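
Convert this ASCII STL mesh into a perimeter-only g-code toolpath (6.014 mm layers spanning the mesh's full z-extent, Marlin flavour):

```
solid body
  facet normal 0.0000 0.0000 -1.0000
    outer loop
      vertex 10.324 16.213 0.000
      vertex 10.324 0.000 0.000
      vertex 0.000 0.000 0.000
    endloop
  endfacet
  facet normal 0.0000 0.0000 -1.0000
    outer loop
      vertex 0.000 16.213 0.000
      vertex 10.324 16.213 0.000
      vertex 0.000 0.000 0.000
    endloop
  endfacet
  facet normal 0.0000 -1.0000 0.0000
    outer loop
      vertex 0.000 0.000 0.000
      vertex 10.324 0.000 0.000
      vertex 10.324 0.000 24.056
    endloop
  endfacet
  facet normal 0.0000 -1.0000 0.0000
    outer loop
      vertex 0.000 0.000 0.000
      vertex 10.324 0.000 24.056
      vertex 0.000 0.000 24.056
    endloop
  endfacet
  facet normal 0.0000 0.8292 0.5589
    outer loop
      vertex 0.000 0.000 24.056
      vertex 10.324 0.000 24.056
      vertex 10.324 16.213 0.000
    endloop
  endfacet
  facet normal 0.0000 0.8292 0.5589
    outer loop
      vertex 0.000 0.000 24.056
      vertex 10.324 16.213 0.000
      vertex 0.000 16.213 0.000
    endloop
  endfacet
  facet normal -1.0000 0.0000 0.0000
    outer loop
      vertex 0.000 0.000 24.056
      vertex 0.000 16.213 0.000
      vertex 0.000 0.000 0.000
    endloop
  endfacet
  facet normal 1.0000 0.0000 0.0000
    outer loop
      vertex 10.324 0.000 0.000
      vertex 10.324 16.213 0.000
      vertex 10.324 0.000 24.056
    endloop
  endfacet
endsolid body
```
; perimeter-only toolpath
G21 ; units = mm
G90 ; absolute positioning
G28 ; home
; layer 1
G0 Z6.014
G0 X0.000 Y0.000
G1 X10.324 Y0.000
G1 X10.324 Y12.160
G1 X0.000 Y12.160
G1 X0.000 Y0.000
; layer 2
G0 Z12.028
G0 X0.000 Y0.000
G1 X10.324 Y0.000
G1 X10.324 Y8.107
G1 X0.000 Y8.107
G1 X0.000 Y0.000
; layer 3
G0 Z18.042
G0 X0.000 Y0.000
G1 X10.324 Y0.000
G1 X10.324 Y4.053
G1 X0.000 Y4.053
G1 X0.000 Y0.000
M2 ; end

The solid is a wedge (ramp): 10.3 × 16.2 mm base, rising to 24.1 mm along the y=0 edge and sloping linearly to z=0 at y=16.2. Slicing at Δz = 6.014 mm — 4 equal slices spanning the solid's height, so layer i sits at z = i·h/4 — gives 3 non-empty perimeters. Each is a 4-segment closed polygon; G0 lifts to the layer z and rapids to the start vertex, then G1 traces the edges. The cross-section shrinks linearly with z (the slice at the apex is degenerate and omitted).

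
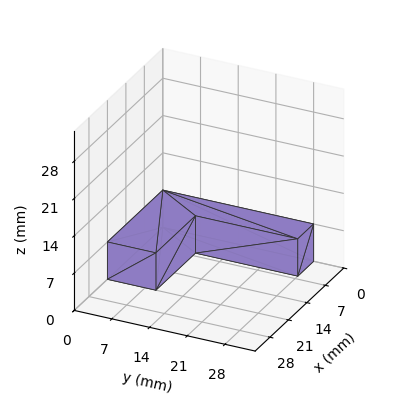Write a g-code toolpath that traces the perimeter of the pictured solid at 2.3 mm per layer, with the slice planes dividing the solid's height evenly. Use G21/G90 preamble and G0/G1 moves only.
Reading the render: the shape is an L-shaped prism: outer 21 × 28 mm, arm thicknesses ≈ 9 mm (horizontal) and 6 mm (vertical), extruded 7 mm in z (dimensions read to the nearest mm from the axis ticks). For the g-code, the solid's height is divided into equal slices at the stated Δz and each level perimeter traced with G1 moves after a G0 lift.

; perimeter-only toolpath
G21 ; units = mm
G90 ; absolute positioning
G28 ; home
; layer 1
G0 Z2.3
G0 X0.0 Y0.0
G1 X21.0 Y0.0
G1 X21.0 Y9.0
G1 X6.0 Y9.0
G1 X6.0 Y28.0
G1 X0.0 Y28.0
G1 X0.0 Y0.0
; layer 2
G0 Z4.7
G0 X0.0 Y0.0
G1 X21.0 Y0.0
G1 X21.0 Y9.0
G1 X6.0 Y9.0
G1 X6.0 Y28.0
G1 X0.0 Y28.0
G1 X0.0 Y0.0
; layer 3
G0 Z7.0
G0 X0.0 Y0.0
G1 X21.0 Y0.0
G1 X21.0 Y9.0
G1 X6.0 Y9.0
G1 X6.0 Y28.0
G1 X0.0 Y28.0
G1 X0.0 Y0.0
M2 ; end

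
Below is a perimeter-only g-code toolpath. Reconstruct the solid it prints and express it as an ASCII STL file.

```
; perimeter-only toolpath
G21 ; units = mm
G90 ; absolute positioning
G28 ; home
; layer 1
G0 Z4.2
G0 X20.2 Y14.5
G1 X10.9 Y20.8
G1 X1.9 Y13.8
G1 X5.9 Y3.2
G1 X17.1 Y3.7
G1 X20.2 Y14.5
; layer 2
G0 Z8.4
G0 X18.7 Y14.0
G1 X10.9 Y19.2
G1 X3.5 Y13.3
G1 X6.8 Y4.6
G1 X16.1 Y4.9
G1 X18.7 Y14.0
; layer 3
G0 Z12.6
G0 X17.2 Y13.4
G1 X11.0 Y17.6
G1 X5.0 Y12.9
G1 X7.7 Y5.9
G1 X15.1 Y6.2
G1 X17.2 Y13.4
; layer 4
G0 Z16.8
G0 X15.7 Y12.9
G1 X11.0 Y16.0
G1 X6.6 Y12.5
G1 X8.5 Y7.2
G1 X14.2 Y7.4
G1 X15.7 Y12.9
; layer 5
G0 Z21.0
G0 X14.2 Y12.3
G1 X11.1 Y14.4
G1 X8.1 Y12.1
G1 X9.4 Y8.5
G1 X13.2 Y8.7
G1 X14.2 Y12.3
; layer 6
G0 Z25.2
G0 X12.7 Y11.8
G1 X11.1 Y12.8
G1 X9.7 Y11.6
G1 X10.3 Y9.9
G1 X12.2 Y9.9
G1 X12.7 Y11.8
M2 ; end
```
solid part
  facet normal 0.0000 0.0000 -1.0000
    outer loop
      vertex 0.4 14.2 0.0
      vertex 10.8 22.4 0.0
      vertex 21.7 15.1 0.0
    endloop
  endfacet
  facet normal 0.0000 0.0000 -1.0000
    outer loop
      vertex 5.0 1.9 0.0
      vertex 0.4 14.2 0.0
      vertex 21.7 15.1 0.0
    endloop
  endfacet
  facet normal 0.0000 0.0000 -1.0000
    outer loop
      vertex 18.1 2.4 0.0
      vertex 5.0 1.9 0.0
      vertex 21.7 15.1 0.0
    endloop
  endfacet
  facet normal 0.5317 0.7939 0.2952
    outer loop
      vertex 21.7 15.1 0.0
      vertex 10.8 22.4 0.0
      vertex 11.2 11.2 29.4
    endloop
  endfacet
  facet normal -0.5918 0.7506 0.2940
    outer loop
      vertex 10.8 22.4 0.0
      vertex 0.4 14.2 0.0
      vertex 11.2 11.2 29.4
    endloop
  endfacet
  facet normal -0.8951 -0.3347 0.2946
    outer loop
      vertex 0.4 14.2 0.0
      vertex 5.0 1.9 0.0
      vertex 11.2 11.2 29.4
    endloop
  endfacet
  facet normal 0.0364 -0.9550 0.2944
    outer loop
      vertex 5.0 1.9 0.0
      vertex 18.1 2.4 0.0
      vertex 11.2 11.2 29.4
    endloop
  endfacet
  facet normal 0.9196 -0.2607 0.2939
    outer loop
      vertex 18.1 2.4 0.0
      vertex 21.7 15.1 0.0
      vertex 11.2 11.2 29.4
    endloop
  endfacet
endsolid part

The G0 Z moves step by Δz≈4.2 mm. The G1 loops shrink linearly with z, so the solid tapers from its base footprint up to z≈29.4. Closing with a flat bottom cap and the tapered top and triangulating gives 8 facets — a regular 5-sided pyramid, base circumscribed radius ≈ 11.2 mm, apex at z ≈ 29.4 mm.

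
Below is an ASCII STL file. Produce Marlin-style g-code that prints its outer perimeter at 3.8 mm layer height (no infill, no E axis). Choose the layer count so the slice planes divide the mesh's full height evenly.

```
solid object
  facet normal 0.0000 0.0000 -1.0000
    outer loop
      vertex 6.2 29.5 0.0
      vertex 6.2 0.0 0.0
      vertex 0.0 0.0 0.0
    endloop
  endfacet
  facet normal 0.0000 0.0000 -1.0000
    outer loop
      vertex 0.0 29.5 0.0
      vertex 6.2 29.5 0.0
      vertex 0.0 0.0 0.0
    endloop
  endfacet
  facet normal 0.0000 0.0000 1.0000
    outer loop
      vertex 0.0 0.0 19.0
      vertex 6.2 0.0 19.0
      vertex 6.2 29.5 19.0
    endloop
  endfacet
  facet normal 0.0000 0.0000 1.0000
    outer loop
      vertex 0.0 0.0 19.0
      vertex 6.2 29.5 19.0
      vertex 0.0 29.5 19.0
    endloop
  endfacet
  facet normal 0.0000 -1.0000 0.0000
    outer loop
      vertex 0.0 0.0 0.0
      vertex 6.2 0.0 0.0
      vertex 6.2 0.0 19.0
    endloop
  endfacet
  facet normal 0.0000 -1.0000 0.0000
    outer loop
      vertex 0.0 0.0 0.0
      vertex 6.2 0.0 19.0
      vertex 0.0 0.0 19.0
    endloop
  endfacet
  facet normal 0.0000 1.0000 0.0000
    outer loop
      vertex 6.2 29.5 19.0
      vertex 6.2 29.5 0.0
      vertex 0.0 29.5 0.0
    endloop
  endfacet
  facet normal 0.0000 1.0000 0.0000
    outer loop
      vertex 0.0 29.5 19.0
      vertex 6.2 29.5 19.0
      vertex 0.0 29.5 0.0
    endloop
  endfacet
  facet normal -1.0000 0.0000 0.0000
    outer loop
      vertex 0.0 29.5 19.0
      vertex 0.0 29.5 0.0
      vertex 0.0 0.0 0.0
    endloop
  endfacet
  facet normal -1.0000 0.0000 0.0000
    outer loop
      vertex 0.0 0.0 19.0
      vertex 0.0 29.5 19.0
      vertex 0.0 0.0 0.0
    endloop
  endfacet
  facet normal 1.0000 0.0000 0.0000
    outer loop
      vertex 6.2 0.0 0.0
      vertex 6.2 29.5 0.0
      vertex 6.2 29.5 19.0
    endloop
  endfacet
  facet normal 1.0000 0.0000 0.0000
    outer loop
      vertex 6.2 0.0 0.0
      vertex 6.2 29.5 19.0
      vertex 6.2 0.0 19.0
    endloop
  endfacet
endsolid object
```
; perimeter-only toolpath
G21 ; units = mm
G90 ; absolute positioning
G28 ; home
; layer 1
G0 Z3.8
G0 X0.0 Y0.0
G1 X6.2 Y0.0
G1 X6.2 Y29.5
G1 X0.0 Y29.5
G1 X0.0 Y0.0
; layer 2
G0 Z7.6
G0 X0.0 Y0.0
G1 X6.2 Y0.0
G1 X6.2 Y29.5
G1 X0.0 Y29.5
G1 X0.0 Y0.0
; layer 3
G0 Z11.4
G0 X0.0 Y0.0
G1 X6.2 Y0.0
G1 X6.2 Y29.5
G1 X0.0 Y29.5
G1 X0.0 Y0.0
; layer 4
G0 Z15.2
G0 X0.0 Y0.0
G1 X6.2 Y0.0
G1 X6.2 Y29.5
G1 X0.0 Y29.5
G1 X0.0 Y0.0
; layer 5
G0 Z19.0
G0 X0.0 Y0.0
G1 X6.2 Y0.0
G1 X6.2 Y29.5
G1 X0.0 Y29.5
G1 X0.0 Y0.0
M2 ; end

The solid is a rectangular box, roughly 6.2 × 29.5 mm footprint and 19 mm tall. Slicing at Δz = 3.8 mm — 5 equal slices spanning the solid's height, so layer i sits at z = i·h/5 — gives 5 non-empty perimeters. Each is a 4-segment closed polygon; G0 lifts to the layer z and rapids to the start vertex, then G1 traces the edges.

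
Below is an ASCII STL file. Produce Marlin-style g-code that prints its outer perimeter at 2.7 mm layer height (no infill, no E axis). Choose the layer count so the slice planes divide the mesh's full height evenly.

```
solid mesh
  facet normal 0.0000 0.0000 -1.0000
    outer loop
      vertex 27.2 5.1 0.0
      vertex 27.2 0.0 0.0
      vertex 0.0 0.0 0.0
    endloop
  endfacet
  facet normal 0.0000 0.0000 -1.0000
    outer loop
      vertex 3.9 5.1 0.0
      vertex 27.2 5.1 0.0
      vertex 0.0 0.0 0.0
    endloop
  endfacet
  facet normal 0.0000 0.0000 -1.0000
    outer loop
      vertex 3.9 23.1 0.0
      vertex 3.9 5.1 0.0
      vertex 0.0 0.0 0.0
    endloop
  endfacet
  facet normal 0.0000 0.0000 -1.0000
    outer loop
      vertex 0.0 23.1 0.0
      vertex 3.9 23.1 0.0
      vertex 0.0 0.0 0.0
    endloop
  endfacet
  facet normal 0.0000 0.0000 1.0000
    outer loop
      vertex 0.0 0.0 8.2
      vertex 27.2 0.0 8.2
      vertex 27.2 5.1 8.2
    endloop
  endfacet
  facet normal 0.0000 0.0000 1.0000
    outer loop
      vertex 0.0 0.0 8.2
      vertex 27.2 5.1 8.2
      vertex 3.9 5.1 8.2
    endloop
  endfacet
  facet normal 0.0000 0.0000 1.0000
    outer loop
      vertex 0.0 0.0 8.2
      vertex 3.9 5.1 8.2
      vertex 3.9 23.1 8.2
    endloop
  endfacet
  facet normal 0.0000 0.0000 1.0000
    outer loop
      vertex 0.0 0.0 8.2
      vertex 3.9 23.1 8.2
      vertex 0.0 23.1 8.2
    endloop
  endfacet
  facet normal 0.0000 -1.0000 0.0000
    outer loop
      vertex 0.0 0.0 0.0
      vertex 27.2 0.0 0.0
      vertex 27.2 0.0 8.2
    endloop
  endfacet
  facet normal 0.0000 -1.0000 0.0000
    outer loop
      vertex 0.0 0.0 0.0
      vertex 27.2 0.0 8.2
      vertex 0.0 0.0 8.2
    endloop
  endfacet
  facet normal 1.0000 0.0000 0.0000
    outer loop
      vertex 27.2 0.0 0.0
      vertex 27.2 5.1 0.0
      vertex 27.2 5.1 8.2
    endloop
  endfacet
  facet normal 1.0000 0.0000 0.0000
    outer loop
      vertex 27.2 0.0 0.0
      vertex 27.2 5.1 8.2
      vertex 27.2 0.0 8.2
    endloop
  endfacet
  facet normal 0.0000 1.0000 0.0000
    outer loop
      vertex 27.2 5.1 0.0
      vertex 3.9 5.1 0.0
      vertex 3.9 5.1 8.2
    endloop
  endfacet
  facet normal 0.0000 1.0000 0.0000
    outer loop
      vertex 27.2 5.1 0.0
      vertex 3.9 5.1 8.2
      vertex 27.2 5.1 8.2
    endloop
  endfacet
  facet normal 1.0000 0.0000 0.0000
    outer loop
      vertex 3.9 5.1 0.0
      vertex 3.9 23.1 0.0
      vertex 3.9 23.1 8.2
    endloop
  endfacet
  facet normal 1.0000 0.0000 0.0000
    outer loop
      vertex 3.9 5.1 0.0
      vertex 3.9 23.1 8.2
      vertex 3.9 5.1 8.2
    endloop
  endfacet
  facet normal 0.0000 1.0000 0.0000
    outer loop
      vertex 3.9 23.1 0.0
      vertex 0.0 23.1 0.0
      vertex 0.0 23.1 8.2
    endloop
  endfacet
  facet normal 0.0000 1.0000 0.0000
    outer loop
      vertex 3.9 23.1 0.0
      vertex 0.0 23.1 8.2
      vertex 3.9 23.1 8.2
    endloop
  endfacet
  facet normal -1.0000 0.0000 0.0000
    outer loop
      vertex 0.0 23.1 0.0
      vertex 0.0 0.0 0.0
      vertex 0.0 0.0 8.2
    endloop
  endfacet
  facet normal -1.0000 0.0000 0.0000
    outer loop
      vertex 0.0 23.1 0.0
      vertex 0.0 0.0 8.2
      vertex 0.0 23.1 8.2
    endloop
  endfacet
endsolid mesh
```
; perimeter-only toolpath
G21 ; units = mm
G90 ; absolute positioning
G28 ; home
; layer 1
G0 Z2.7
G0 X0.0 Y0.0
G1 X27.2 Y0.0
G1 X27.2 Y5.1
G1 X3.9 Y5.1
G1 X3.9 Y23.1
G1 X0.0 Y23.1
G1 X0.0 Y0.0
; layer 2
G0 Z5.5
G0 X0.0 Y0.0
G1 X27.2 Y0.0
G1 X27.2 Y5.1
G1 X3.9 Y5.1
G1 X3.9 Y23.1
G1 X0.0 Y23.1
G1 X0.0 Y0.0
; layer 3
G0 Z8.2
G0 X0.0 Y0.0
G1 X27.2 Y0.0
G1 X27.2 Y5.1
G1 X3.9 Y5.1
G1 X3.9 Y23.1
G1 X0.0 Y23.1
G1 X0.0 Y0.0
M2 ; end

The solid is an L-shaped prism: outer 27.2 × 23.1 mm, arm thicknesses ≈ 5.1 mm (horizontal) and 3.9 mm (vertical), extruded 8.2 mm in z. Slicing at Δz = 2.7 mm — 3 equal slices spanning the solid's height, so layer i sits at z = i·h/3 — gives 3 non-empty perimeters. Each is a 6-segment closed polygon; G0 lifts to the layer z and rapids to the start vertex, then G1 traces the edges.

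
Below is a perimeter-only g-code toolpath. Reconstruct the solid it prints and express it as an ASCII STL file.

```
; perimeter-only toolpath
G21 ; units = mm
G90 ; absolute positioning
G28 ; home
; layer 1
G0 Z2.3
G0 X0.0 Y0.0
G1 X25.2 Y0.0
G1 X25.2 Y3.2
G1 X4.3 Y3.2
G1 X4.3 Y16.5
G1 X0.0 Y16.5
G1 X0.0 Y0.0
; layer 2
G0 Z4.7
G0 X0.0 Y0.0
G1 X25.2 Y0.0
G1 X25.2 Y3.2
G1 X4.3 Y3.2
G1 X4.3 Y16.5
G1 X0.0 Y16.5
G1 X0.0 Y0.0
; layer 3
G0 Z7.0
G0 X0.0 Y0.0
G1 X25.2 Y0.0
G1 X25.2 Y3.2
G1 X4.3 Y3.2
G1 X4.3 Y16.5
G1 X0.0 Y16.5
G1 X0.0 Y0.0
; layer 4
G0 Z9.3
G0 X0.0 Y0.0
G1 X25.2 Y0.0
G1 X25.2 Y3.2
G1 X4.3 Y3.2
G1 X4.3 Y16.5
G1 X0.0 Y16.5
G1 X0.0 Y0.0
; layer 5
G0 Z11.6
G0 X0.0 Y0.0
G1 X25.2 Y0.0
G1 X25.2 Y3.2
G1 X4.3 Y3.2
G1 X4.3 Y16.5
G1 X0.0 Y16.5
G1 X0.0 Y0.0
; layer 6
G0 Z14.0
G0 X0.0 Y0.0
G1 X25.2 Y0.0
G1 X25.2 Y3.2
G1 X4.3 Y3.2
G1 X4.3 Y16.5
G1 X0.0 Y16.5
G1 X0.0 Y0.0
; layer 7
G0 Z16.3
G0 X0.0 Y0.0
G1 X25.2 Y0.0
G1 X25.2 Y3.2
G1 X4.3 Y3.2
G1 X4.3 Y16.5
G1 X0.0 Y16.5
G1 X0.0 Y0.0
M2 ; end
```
solid part
  facet normal 0.0000 0.0000 -1.0000
    outer loop
      vertex 25.2 3.2 0.0
      vertex 25.2 0.0 0.0
      vertex 0.0 0.0 0.0
    endloop
  endfacet
  facet normal 0.0000 0.0000 -1.0000
    outer loop
      vertex 4.3 3.2 0.0
      vertex 25.2 3.2 0.0
      vertex 0.0 0.0 0.0
    endloop
  endfacet
  facet normal 0.0000 0.0000 -1.0000
    outer loop
      vertex 4.3 16.5 0.0
      vertex 4.3 3.2 0.0
      vertex 0.0 0.0 0.0
    endloop
  endfacet
  facet normal 0.0000 0.0000 -1.0000
    outer loop
      vertex 0.0 16.5 0.0
      vertex 4.3 16.5 0.0
      vertex 0.0 0.0 0.0
    endloop
  endfacet
  facet normal 0.0000 0.0000 1.0000
    outer loop
      vertex 0.0 0.0 16.3
      vertex 25.2 0.0 16.3
      vertex 25.2 3.2 16.3
    endloop
  endfacet
  facet normal 0.0000 0.0000 1.0000
    outer loop
      vertex 0.0 0.0 16.3
      vertex 25.2 3.2 16.3
      vertex 4.3 3.2 16.3
    endloop
  endfacet
  facet normal 0.0000 0.0000 1.0000
    outer loop
      vertex 0.0 0.0 16.3
      vertex 4.3 3.2 16.3
      vertex 4.3 16.5 16.3
    endloop
  endfacet
  facet normal 0.0000 0.0000 1.0000
    outer loop
      vertex 0.0 0.0 16.3
      vertex 4.3 16.5 16.3
      vertex 0.0 16.5 16.3
    endloop
  endfacet
  facet normal 0.0000 -1.0000 0.0000
    outer loop
      vertex 0.0 0.0 0.0
      vertex 25.2 0.0 0.0
      vertex 25.2 0.0 16.3
    endloop
  endfacet
  facet normal 0.0000 -1.0000 0.0000
    outer loop
      vertex 0.0 0.0 0.0
      vertex 25.2 0.0 16.3
      vertex 0.0 0.0 16.3
    endloop
  endfacet
  facet normal 1.0000 0.0000 0.0000
    outer loop
      vertex 25.2 0.0 0.0
      vertex 25.2 3.2 0.0
      vertex 25.2 3.2 16.3
    endloop
  endfacet
  facet normal 1.0000 0.0000 0.0000
    outer loop
      vertex 25.2 0.0 0.0
      vertex 25.2 3.2 16.3
      vertex 25.2 0.0 16.3
    endloop
  endfacet
  facet normal 0.0000 1.0000 0.0000
    outer loop
      vertex 25.2 3.2 0.0
      vertex 4.3 3.2 0.0
      vertex 4.3 3.2 16.3
    endloop
  endfacet
  facet normal 0.0000 1.0000 0.0000
    outer loop
      vertex 25.2 3.2 0.0
      vertex 4.3 3.2 16.3
      vertex 25.2 3.2 16.3
    endloop
  endfacet
  facet normal 1.0000 0.0000 0.0000
    outer loop
      vertex 4.3 3.2 0.0
      vertex 4.3 16.5 0.0
      vertex 4.3 16.5 16.3
    endloop
  endfacet
  facet normal 1.0000 0.0000 0.0000
    outer loop
      vertex 4.3 3.2 0.0
      vertex 4.3 16.5 16.3
      vertex 4.3 3.2 16.3
    endloop
  endfacet
  facet normal 0.0000 1.0000 0.0000
    outer loop
      vertex 4.3 16.5 0.0
      vertex 0.0 16.5 0.0
      vertex 0.0 16.5 16.3
    endloop
  endfacet
  facet normal 0.0000 1.0000 0.0000
    outer loop
      vertex 4.3 16.5 0.0
      vertex 0.0 16.5 16.3
      vertex 4.3 16.5 16.3
    endloop
  endfacet
  facet normal -1.0000 0.0000 0.0000
    outer loop
      vertex 0.0 16.5 0.0
      vertex 0.0 0.0 0.0
      vertex 0.0 0.0 16.3
    endloop
  endfacet
  facet normal -1.0000 0.0000 0.0000
    outer loop
      vertex 0.0 16.5 0.0
      vertex 0.0 0.0 16.3
      vertex 0.0 16.5 16.3
    endloop
  endfacet
endsolid part

The G0 Z moves step by Δz≈2.3 mm. Every layer's G1 loop is the same polygon, so the solid is a straight extrusion of it from z=0 to z≈16.3. Closing with flat bottom and top caps and triangulating gives 20 facets — an L-shaped prism: outer 25.2 × 16.5 mm, arm thicknesses ≈ 3.2 mm (horizontal) and 4.3 mm (vertical), extruded 16.3 mm in z.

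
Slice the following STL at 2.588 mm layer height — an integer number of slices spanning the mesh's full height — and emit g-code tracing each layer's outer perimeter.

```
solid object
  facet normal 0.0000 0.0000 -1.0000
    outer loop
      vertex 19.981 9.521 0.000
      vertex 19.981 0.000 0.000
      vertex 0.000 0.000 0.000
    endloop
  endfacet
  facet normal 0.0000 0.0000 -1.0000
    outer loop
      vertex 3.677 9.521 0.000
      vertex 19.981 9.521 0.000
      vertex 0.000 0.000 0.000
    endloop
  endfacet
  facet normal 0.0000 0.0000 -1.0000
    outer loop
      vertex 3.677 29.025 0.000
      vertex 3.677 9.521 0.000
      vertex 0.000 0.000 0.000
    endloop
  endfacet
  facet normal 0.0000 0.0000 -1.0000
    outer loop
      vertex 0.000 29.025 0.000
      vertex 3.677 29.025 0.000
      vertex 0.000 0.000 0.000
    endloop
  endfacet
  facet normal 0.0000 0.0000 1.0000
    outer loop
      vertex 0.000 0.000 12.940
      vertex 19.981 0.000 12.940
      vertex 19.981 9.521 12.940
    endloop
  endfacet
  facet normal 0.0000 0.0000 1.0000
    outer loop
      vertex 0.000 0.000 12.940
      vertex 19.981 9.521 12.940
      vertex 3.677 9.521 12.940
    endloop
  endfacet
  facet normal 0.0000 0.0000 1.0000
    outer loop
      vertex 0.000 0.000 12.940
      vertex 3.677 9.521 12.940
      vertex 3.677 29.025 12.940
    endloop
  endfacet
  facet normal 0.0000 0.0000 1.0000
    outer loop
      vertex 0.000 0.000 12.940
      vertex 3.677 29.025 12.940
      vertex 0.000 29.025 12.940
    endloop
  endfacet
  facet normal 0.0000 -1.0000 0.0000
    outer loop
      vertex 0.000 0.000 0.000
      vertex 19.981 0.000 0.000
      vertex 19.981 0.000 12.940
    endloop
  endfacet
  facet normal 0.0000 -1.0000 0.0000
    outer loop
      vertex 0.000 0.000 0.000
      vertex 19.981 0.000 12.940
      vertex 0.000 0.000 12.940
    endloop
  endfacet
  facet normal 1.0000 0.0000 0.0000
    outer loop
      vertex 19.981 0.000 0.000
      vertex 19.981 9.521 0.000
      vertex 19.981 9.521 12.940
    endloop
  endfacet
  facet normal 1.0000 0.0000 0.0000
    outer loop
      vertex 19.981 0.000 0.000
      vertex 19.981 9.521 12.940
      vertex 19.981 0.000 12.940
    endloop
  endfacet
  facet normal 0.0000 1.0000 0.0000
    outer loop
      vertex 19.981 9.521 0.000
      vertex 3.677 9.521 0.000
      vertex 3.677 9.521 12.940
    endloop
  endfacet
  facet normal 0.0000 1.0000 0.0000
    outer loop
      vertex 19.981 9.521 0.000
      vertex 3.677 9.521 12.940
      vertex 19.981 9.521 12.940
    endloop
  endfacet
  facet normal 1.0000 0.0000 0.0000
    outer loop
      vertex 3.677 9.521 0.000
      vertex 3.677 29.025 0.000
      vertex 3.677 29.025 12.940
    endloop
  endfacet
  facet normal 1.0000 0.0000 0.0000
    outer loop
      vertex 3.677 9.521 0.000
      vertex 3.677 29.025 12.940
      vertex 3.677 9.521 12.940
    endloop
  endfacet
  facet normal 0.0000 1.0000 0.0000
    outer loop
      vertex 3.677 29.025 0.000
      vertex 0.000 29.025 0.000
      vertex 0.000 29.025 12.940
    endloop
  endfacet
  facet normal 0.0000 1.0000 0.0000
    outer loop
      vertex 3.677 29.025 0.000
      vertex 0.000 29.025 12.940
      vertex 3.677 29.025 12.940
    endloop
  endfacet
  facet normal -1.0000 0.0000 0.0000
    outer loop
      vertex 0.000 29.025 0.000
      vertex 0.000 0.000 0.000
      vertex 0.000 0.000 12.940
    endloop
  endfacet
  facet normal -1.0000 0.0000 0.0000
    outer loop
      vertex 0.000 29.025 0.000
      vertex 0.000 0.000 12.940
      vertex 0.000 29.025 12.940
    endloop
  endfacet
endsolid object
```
; perimeter-only toolpath
G21 ; units = mm
G90 ; absolute positioning
G28 ; home
; layer 1
G0 Z2.588
G0 X0.000 Y0.000
G1 X19.981 Y0.000
G1 X19.981 Y9.521
G1 X3.677 Y9.521
G1 X3.677 Y29.025
G1 X0.000 Y29.025
G1 X0.000 Y0.000
; layer 2
G0 Z5.176
G0 X0.000 Y0.000
G1 X19.981 Y0.000
G1 X19.981 Y9.521
G1 X3.677 Y9.521
G1 X3.677 Y29.025
G1 X0.000 Y29.025
G1 X0.000 Y0.000
; layer 3
G0 Z7.764
G0 X0.000 Y0.000
G1 X19.981 Y0.000
G1 X19.981 Y9.521
G1 X3.677 Y9.521
G1 X3.677 Y29.025
G1 X0.000 Y29.025
G1 X0.000 Y0.000
; layer 4
G0 Z10.352
G0 X0.000 Y0.000
G1 X19.981 Y0.000
G1 X19.981 Y9.521
G1 X3.677 Y9.521
G1 X3.677 Y29.025
G1 X0.000 Y29.025
G1 X0.000 Y0.000
; layer 5
G0 Z12.940
G0 X0.000 Y0.000
G1 X19.981 Y0.000
G1 X19.981 Y9.521
G1 X3.677 Y9.521
G1 X3.677 Y29.025
G1 X0.000 Y29.025
G1 X0.000 Y0.000
M2 ; end

The solid is an L-shaped prism: outer 20 × 29 mm, arm thicknesses ≈ 9.52 mm (horizontal) and 3.68 mm (vertical), extruded 12.9 mm in z. Slicing at Δz = 2.588 mm — 5 equal slices spanning the solid's height, so layer i sits at z = i·h/5 — gives 5 non-empty perimeters. Each is a 6-segment closed polygon; G0 lifts to the layer z and rapids to the start vertex, then G1 traces the edges.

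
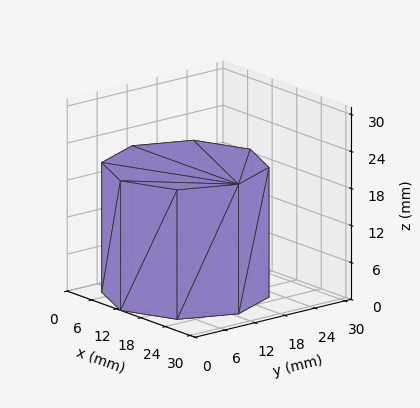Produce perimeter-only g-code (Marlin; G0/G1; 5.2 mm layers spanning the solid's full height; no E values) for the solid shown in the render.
Reading the render: the shape is a regular 8-sided prism (a cylinder approximated with 8 flat sides), circumscribed radius ≈ 13 mm, height ≈ 21 mm (dimensions read to the nearest mm from the axis ticks). For the g-code, the solid's height is divided into equal slices at the stated Δz and each level perimeter traced with G1 moves after a G0 lift.

; perimeter-only toolpath
G21 ; units = mm
G90 ; absolute positioning
G28 ; home
; layer 1
G0 Z5.2
G0 X26.0 Y13.0
G1 X22.2 Y22.2
G1 X13.0 Y26.0
G1 X3.8 Y22.2
G1 X0.0 Y13.0
G1 X3.8 Y3.8
G1 X13.0 Y0.0
G1 X22.2 Y3.8
G1 X26.0 Y13.0
; layer 2
G0 Z10.5
G0 X26.0 Y13.0
G1 X22.2 Y22.2
G1 X13.0 Y26.0
G1 X3.8 Y22.2
G1 X0.0 Y13.0
G1 X3.8 Y3.8
G1 X13.0 Y0.0
G1 X22.2 Y3.8
G1 X26.0 Y13.0
; layer 3
G0 Z15.8
G0 X26.0 Y13.0
G1 X22.2 Y22.2
G1 X13.0 Y26.0
G1 X3.8 Y22.2
G1 X0.0 Y13.0
G1 X3.8 Y3.8
G1 X13.0 Y0.0
G1 X22.2 Y3.8
G1 X26.0 Y13.0
; layer 4
G0 Z21.0
G0 X26.0 Y13.0
G1 X22.2 Y22.2
G1 X13.0 Y26.0
G1 X3.8 Y22.2
G1 X0.0 Y13.0
G1 X3.8 Y3.8
G1 X13.0 Y0.0
G1 X22.2 Y3.8
G1 X26.0 Y13.0
M2 ; end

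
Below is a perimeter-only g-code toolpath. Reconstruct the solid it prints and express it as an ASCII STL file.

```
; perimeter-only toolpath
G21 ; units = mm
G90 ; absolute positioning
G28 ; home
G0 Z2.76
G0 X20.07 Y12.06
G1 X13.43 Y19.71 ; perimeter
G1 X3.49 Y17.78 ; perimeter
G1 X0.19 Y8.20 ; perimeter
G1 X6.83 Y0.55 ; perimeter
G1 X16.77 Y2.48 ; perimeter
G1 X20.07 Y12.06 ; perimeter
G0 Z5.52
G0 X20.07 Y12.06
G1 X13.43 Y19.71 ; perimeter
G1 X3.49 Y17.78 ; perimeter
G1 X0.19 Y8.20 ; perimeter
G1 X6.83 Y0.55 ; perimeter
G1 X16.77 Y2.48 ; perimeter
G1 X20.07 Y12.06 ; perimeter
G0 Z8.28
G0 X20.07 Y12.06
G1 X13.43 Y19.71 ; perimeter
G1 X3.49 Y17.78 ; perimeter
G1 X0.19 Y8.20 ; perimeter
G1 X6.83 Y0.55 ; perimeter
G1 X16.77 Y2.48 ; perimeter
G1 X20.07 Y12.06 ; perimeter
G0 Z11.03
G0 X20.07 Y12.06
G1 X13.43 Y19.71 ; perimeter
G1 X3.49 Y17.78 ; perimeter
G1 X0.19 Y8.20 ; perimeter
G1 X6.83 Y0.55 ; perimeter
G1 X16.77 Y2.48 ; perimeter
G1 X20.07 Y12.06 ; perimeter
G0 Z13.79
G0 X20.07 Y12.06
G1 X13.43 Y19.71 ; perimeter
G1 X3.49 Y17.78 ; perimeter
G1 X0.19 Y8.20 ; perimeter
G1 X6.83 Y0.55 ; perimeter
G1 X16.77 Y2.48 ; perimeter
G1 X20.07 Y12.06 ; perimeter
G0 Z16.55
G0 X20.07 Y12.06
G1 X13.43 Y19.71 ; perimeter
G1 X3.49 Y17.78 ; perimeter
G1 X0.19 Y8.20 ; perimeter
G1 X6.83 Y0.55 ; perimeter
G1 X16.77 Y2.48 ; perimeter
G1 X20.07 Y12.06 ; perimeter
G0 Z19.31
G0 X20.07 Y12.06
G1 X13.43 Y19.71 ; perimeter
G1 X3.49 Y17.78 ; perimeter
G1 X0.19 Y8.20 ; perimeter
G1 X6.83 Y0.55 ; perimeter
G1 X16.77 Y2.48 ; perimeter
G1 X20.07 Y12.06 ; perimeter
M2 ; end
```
solid part
  facet normal 0.0000 0.0000 -1.0000
    outer loop
      vertex 3.49 17.78 0.00
      vertex 13.43 19.71 0.00
      vertex 20.07 12.06 0.00
    endloop
  endfacet
  facet normal 0.0000 0.0000 -1.0000
    outer loop
      vertex 0.19 8.20 0.00
      vertex 3.49 17.78 0.00
      vertex 20.07 12.06 0.00
    endloop
  endfacet
  facet normal 0.0000 0.0000 -1.0000
    outer loop
      vertex 6.83 0.55 0.00
      vertex 0.19 8.20 0.00
      vertex 20.07 12.06 0.00
    endloop
  endfacet
  facet normal 0.0000 0.0000 -1.0000
    outer loop
      vertex 16.77 2.48 0.00
      vertex 6.83 0.55 0.00
      vertex 20.07 12.06 0.00
    endloop
  endfacet
  facet normal 0.0000 0.0000 1.0000
    outer loop
      vertex 20.07 12.06 19.31
      vertex 13.43 19.71 19.31
      vertex 3.49 17.78 19.31
    endloop
  endfacet
  facet normal 0.0000 0.0000 1.0000
    outer loop
      vertex 20.07 12.06 19.31
      vertex 3.49 17.78 19.31
      vertex 0.19 8.20 19.31
    endloop
  endfacet
  facet normal 0.0000 0.0000 1.0000
    outer loop
      vertex 20.07 12.06 19.31
      vertex 0.19 8.20 19.31
      vertex 6.83 0.55 19.31
    endloop
  endfacet
  facet normal 0.0000 0.0000 1.0000
    outer loop
      vertex 20.07 12.06 19.31
      vertex 6.83 0.55 19.31
      vertex 16.77 2.48 19.31
    endloop
  endfacet
  facet normal 0.7552 0.6555 0.0000
    outer loop
      vertex 20.07 12.06 0.00
      vertex 13.43 19.71 0.00
      vertex 13.43 19.71 19.31
    endloop
  endfacet
  facet normal 0.7552 0.6555 0.0000
    outer loop
      vertex 20.07 12.06 0.00
      vertex 13.43 19.71 19.31
      vertex 20.07 12.06 19.31
    endloop
  endfacet
  facet normal -0.1906 0.9817 0.0000
    outer loop
      vertex 13.43 19.71 0.00
      vertex 3.49 17.78 0.00
      vertex 3.49 17.78 19.31
    endloop
  endfacet
  facet normal -0.1906 0.9817 0.0000
    outer loop
      vertex 13.43 19.71 0.00
      vertex 3.49 17.78 19.31
      vertex 13.43 19.71 19.31
    endloop
  endfacet
  facet normal -0.9455 0.3257 0.0000
    outer loop
      vertex 3.49 17.78 0.00
      vertex 0.19 8.20 0.00
      vertex 0.19 8.20 19.31
    endloop
  endfacet
  facet normal -0.9455 0.3257 0.0000
    outer loop
      vertex 3.49 17.78 0.00
      vertex 0.19 8.20 19.31
      vertex 3.49 17.78 19.31
    endloop
  endfacet
  facet normal -0.7552 -0.6555 0.0000
    outer loop
      vertex 0.19 8.20 0.00
      vertex 6.83 0.55 0.00
      vertex 6.83 0.55 19.31
    endloop
  endfacet
  facet normal -0.7552 -0.6555 0.0000
    outer loop
      vertex 0.19 8.20 0.00
      vertex 6.83 0.55 19.31
      vertex 0.19 8.20 19.31
    endloop
  endfacet
  facet normal 0.1906 -0.9817 0.0000
    outer loop
      vertex 6.83 0.55 0.00
      vertex 16.77 2.48 0.00
      vertex 16.77 2.48 19.31
    endloop
  endfacet
  facet normal 0.1906 -0.9817 0.0000
    outer loop
      vertex 6.83 0.55 0.00
      vertex 16.77 2.48 19.31
      vertex 6.83 0.55 19.31
    endloop
  endfacet
  facet normal 0.9455 -0.3257 0.0000
    outer loop
      vertex 16.77 2.48 0.00
      vertex 20.07 12.06 0.00
      vertex 20.07 12.06 19.31
    endloop
  endfacet
  facet normal 0.9455 -0.3257 0.0000
    outer loop
      vertex 16.77 2.48 0.00
      vertex 20.07 12.06 19.31
      vertex 16.77 2.48 19.31
    endloop
  endfacet
endsolid part

The G0 Z moves step by Δz≈2.76 mm. Every layer's G1 loop is the same polygon, so the solid is a straight extrusion of it from z=0 to z≈19.3. Closing with flat bottom and top caps and triangulating gives 20 facets — a regular 6-sided prism (a cylinder approximated with 6 flat sides), circumscribed radius ≈ 10.1 mm, height ≈ 19.3 mm.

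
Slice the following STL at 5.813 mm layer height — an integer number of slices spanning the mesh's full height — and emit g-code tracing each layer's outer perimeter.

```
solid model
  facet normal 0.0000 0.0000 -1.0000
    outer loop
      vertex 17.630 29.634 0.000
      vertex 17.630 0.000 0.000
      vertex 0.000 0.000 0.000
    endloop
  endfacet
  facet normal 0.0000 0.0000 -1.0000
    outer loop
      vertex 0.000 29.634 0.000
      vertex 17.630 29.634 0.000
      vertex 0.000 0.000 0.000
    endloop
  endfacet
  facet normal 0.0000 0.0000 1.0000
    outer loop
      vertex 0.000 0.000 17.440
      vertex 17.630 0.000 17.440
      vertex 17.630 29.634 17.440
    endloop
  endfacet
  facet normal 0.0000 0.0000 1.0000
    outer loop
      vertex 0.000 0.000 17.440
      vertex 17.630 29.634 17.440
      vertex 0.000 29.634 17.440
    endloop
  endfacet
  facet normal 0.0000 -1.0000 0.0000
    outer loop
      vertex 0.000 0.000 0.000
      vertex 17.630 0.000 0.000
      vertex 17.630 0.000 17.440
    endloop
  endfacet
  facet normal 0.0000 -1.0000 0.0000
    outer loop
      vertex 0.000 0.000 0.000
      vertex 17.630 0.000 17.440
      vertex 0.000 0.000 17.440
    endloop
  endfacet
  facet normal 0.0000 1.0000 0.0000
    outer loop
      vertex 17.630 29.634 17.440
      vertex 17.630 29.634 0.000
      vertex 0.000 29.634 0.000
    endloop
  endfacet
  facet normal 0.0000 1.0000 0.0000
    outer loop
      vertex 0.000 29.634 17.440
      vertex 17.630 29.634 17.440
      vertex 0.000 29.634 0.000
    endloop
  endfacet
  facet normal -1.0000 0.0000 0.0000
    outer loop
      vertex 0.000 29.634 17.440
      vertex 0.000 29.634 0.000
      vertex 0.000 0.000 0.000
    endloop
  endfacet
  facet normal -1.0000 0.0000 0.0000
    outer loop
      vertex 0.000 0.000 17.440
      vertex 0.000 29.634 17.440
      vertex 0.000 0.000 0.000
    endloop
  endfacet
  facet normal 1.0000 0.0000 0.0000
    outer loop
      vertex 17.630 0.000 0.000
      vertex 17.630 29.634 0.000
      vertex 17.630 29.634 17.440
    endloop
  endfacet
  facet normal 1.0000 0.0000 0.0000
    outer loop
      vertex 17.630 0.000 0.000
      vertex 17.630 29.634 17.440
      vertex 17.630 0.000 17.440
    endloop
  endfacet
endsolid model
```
; perimeter-only toolpath
G21 ; units = mm
G90 ; absolute positioning
G28 ; home
; layer 1
G0 Z5.813
G0 X0.000 Y0.000
G1 X17.630 Y0.000
G1 X17.630 Y29.634
G1 X0.000 Y29.634
G1 X0.000 Y0.000
; layer 2
G0 Z11.627
G0 X0.000 Y0.000
G1 X17.630 Y0.000
G1 X17.630 Y29.634
G1 X0.000 Y29.634
G1 X0.000 Y0.000
; layer 3
G0 Z17.440
G0 X0.000 Y0.000
G1 X17.630 Y0.000
G1 X17.630 Y29.634
G1 X0.000 Y29.634
G1 X0.000 Y0.000
M2 ; end

The solid is a rectangular box, roughly 17.6 × 29.6 mm footprint and 17.4 mm tall. Slicing at Δz = 5.813 mm — 3 equal slices spanning the solid's height, so layer i sits at z = i·h/3 — gives 3 non-empty perimeters. Each is a 4-segment closed polygon; G0 lifts to the layer z and rapids to the start vertex, then G1 traces the edges.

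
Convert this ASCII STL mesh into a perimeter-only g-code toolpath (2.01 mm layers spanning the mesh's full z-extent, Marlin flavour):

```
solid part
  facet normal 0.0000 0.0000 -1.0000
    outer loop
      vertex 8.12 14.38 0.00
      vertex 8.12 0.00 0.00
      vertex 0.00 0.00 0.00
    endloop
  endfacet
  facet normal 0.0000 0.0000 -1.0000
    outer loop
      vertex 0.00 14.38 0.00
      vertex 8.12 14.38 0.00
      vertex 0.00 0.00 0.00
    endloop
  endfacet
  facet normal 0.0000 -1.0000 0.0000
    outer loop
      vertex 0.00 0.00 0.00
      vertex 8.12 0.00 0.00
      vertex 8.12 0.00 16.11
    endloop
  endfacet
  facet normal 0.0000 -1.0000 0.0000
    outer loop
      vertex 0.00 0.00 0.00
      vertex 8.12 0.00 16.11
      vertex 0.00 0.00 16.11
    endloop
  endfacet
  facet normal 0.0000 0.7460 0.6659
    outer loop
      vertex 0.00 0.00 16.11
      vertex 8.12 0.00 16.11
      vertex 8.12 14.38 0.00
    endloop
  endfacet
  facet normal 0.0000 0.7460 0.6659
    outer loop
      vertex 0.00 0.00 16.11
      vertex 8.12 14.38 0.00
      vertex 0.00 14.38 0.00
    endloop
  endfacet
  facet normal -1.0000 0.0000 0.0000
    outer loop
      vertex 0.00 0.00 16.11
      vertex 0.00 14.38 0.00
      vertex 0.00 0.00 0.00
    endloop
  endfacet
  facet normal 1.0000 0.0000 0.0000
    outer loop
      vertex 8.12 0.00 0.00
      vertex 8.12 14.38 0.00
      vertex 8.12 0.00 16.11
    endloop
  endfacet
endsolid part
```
; perimeter-only toolpath
G21 ; units = mm
G90 ; absolute positioning
G28 ; home
; layer 1
G0 Z2.01
G0 X0.00 Y0.00
G1 X8.12 Y0.00
G1 X8.12 Y12.58
G1 X0.00 Y12.58
G1 X0.00 Y0.00
; layer 2
G0 Z4.03
G0 X0.00 Y0.00
G1 X8.12 Y0.00
G1 X8.12 Y10.79
G1 X0.00 Y10.79
G1 X0.00 Y0.00
; layer 3
G0 Z6.04
G0 X0.00 Y0.00
G1 X8.12 Y0.00
G1 X8.12 Y8.99
G1 X0.00 Y8.99
G1 X0.00 Y0.00
; layer 4
G0 Z8.05
G0 X0.00 Y0.00
G1 X8.12 Y0.00
G1 X8.12 Y7.19
G1 X0.00 Y7.19
G1 X0.00 Y0.00
; layer 5
G0 Z10.07
G0 X0.00 Y0.00
G1 X8.12 Y0.00
G1 X8.12 Y5.39
G1 X0.00 Y5.39
G1 X0.00 Y0.00
; layer 6
G0 Z12.08
G0 X0.00 Y0.00
G1 X8.12 Y0.00
G1 X8.12 Y3.60
G1 X0.00 Y3.60
G1 X0.00 Y0.00
; layer 7
G0 Z14.10
G0 X0.00 Y0.00
G1 X8.12 Y0.00
G1 X8.12 Y1.80
G1 X0.00 Y1.80
G1 X0.00 Y0.00
M2 ; end

The solid is a wedge (ramp): 8.12 × 14.4 mm base, rising to 16.1 mm along the y=0 edge and sloping linearly to z=0 at y=14.4. Slicing at Δz = 2.01 mm — 8 equal slices spanning the solid's height, so layer i sits at z = i·h/8 — gives 7 non-empty perimeters. Each is a 4-segment closed polygon; G0 lifts to the layer z and rapids to the start vertex, then G1 traces the edges. The cross-section shrinks linearly with z (the slice at the apex is degenerate and omitted).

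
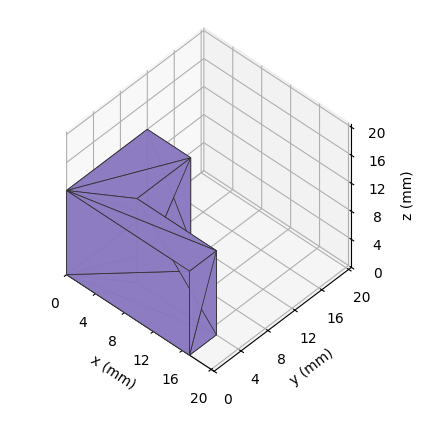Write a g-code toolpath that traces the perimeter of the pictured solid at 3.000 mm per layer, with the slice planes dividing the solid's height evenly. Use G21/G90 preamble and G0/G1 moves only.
Reading the render: the shape is an L-shaped prism: outer 17 × 12 mm, arm thicknesses ≈ 4 mm (horizontal) and 6 mm (vertical), extruded 12 mm in z (dimensions read to the nearest mm from the axis ticks). For the g-code, the solid's height is divided into equal slices at the stated Δz and each level perimeter traced with G1 moves after a G0 lift.

; perimeter-only toolpath
G21 ; units = mm
G90 ; absolute positioning
G28 ; home
; layer 1
G0 Z3.000
G0 X0.000 Y0.000
G1 X17.000 Y0.000
G1 X17.000 Y4.000
G1 X6.000 Y4.000
G1 X6.000 Y12.000
G1 X0.000 Y12.000
G1 X0.000 Y0.000
; layer 2
G0 Z6.000
G0 X0.000 Y0.000
G1 X17.000 Y0.000
G1 X17.000 Y4.000
G1 X6.000 Y4.000
G1 X6.000 Y12.000
G1 X0.000 Y12.000
G1 X0.000 Y0.000
; layer 3
G0 Z9.000
G0 X0.000 Y0.000
G1 X17.000 Y0.000
G1 X17.000 Y4.000
G1 X6.000 Y4.000
G1 X6.000 Y12.000
G1 X0.000 Y12.000
G1 X0.000 Y0.000
; layer 4
G0 Z12.000
G0 X0.000 Y0.000
G1 X17.000 Y0.000
G1 X17.000 Y4.000
G1 X6.000 Y4.000
G1 X6.000 Y12.000
G1 X0.000 Y12.000
G1 X0.000 Y0.000
M2 ; end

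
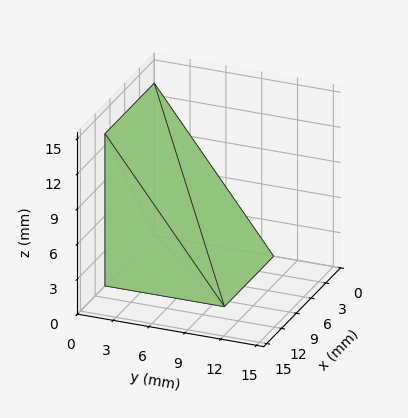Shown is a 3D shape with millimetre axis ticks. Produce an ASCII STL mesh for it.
Reading the render: the shape is a wedge (ramp): 10 × 10 mm base, rising to 13 mm along the y=0 edge and sloping linearly to z=0 at y=10 (dimensions read to the nearest mm from the axis ticks). For the STL, each face is triangulated and given an outward normal.

solid part
  facet normal 0.0000 0.0000 -1.0000
    outer loop
      vertex 10.000 10.000 0.000
      vertex 10.000 0.000 0.000
      vertex 0.000 0.000 0.000
    endloop
  endfacet
  facet normal 0.0000 0.0000 -1.0000
    outer loop
      vertex 0.000 10.000 0.000
      vertex 10.000 10.000 0.000
      vertex 0.000 0.000 0.000
    endloop
  endfacet
  facet normal 0.0000 -1.0000 0.0000
    outer loop
      vertex 0.000 0.000 0.000
      vertex 10.000 0.000 0.000
      vertex 10.000 0.000 13.000
    endloop
  endfacet
  facet normal 0.0000 -1.0000 0.0000
    outer loop
      vertex 0.000 0.000 0.000
      vertex 10.000 0.000 13.000
      vertex 0.000 0.000 13.000
    endloop
  endfacet
  facet normal 0.0000 0.7926 0.6097
    outer loop
      vertex 0.000 0.000 13.000
      vertex 10.000 0.000 13.000
      vertex 10.000 10.000 0.000
    endloop
  endfacet
  facet normal 0.0000 0.7926 0.6097
    outer loop
      vertex 0.000 0.000 13.000
      vertex 10.000 10.000 0.000
      vertex 0.000 10.000 0.000
    endloop
  endfacet
  facet normal -1.0000 0.0000 0.0000
    outer loop
      vertex 0.000 0.000 13.000
      vertex 0.000 10.000 0.000
      vertex 0.000 0.000 0.000
    endloop
  endfacet
  facet normal 1.0000 0.0000 0.0000
    outer loop
      vertex 10.000 0.000 0.000
      vertex 10.000 10.000 0.000
      vertex 10.000 0.000 13.000
    endloop
  endfacet
endsolid part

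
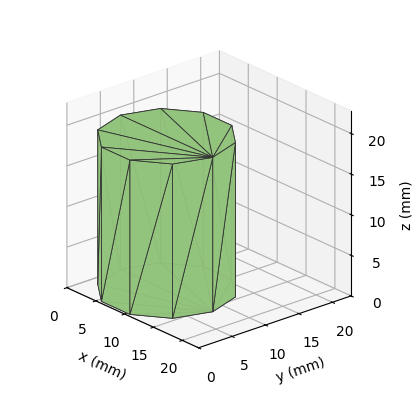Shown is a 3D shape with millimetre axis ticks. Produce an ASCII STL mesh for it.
Reading the render: the shape is a regular 10-sided prism (a cylinder approximated with 10 flat sides), circumscribed radius ≈ 8 mm, height ≈ 19 mm (dimensions read to the nearest mm from the axis ticks). For the STL, each face is triangulated and given an outward normal.

solid part
  facet normal 0.0000 0.0000 -1.0000
    outer loop
      vertex 10.47 15.61 0.00
      vertex 14.47 12.70 0.00
      vertex 16.00 8.00 0.00
    endloop
  endfacet
  facet normal 0.0000 0.0000 -1.0000
    outer loop
      vertex 5.53 15.61 0.00
      vertex 10.47 15.61 0.00
      vertex 16.00 8.00 0.00
    endloop
  endfacet
  facet normal 0.0000 0.0000 -1.0000
    outer loop
      vertex 1.53 12.70 0.00
      vertex 5.53 15.61 0.00
      vertex 16.00 8.00 0.00
    endloop
  endfacet
  facet normal 0.0000 0.0000 -1.0000
    outer loop
      vertex 0.00 8.00 0.00
      vertex 1.53 12.70 0.00
      vertex 16.00 8.00 0.00
    endloop
  endfacet
  facet normal 0.0000 0.0000 -1.0000
    outer loop
      vertex 1.53 3.30 0.00
      vertex 0.00 8.00 0.00
      vertex 16.00 8.00 0.00
    endloop
  endfacet
  facet normal 0.0000 0.0000 -1.0000
    outer loop
      vertex 5.53 0.39 0.00
      vertex 1.53 3.30 0.00
      vertex 16.00 8.00 0.00
    endloop
  endfacet
  facet normal 0.0000 0.0000 -1.0000
    outer loop
      vertex 10.47 0.39 0.00
      vertex 5.53 0.39 0.00
      vertex 16.00 8.00 0.00
    endloop
  endfacet
  facet normal 0.0000 0.0000 -1.0000
    outer loop
      vertex 14.47 3.30 0.00
      vertex 10.47 0.39 0.00
      vertex 16.00 8.00 0.00
    endloop
  endfacet
  facet normal 0.0000 0.0000 1.0000
    outer loop
      vertex 16.00 8.00 19.00
      vertex 14.47 12.70 19.00
      vertex 10.47 15.61 19.00
    endloop
  endfacet
  facet normal 0.0000 0.0000 1.0000
    outer loop
      vertex 16.00 8.00 19.00
      vertex 10.47 15.61 19.00
      vertex 5.53 15.61 19.00
    endloop
  endfacet
  facet normal 0.0000 0.0000 1.0000
    outer loop
      vertex 16.00 8.00 19.00
      vertex 5.53 15.61 19.00
      vertex 1.53 12.70 19.00
    endloop
  endfacet
  facet normal 0.0000 0.0000 1.0000
    outer loop
      vertex 16.00 8.00 19.00
      vertex 1.53 12.70 19.00
      vertex 0.00 8.00 19.00
    endloop
  endfacet
  facet normal 0.0000 0.0000 1.0000
    outer loop
      vertex 16.00 8.00 19.00
      vertex 0.00 8.00 19.00
      vertex 1.53 3.30 19.00
    endloop
  endfacet
  facet normal 0.0000 0.0000 1.0000
    outer loop
      vertex 16.00 8.00 19.00
      vertex 1.53 3.30 19.00
      vertex 5.53 0.39 19.00
    endloop
  endfacet
  facet normal 0.0000 0.0000 1.0000
    outer loop
      vertex 16.00 8.00 19.00
      vertex 5.53 0.39 19.00
      vertex 10.47 0.39 19.00
    endloop
  endfacet
  facet normal 0.0000 0.0000 1.0000
    outer loop
      vertex 16.00 8.00 19.00
      vertex 10.47 0.39 19.00
      vertex 14.47 3.30 19.00
    endloop
  endfacet
  facet normal 0.9509 0.3095 0.0000
    outer loop
      vertex 16.00 8.00 0.00
      vertex 14.47 12.70 0.00
      vertex 14.47 12.70 19.00
    endloop
  endfacet
  facet normal 0.9509 0.3095 0.0000
    outer loop
      vertex 16.00 8.00 0.00
      vertex 14.47 12.70 19.00
      vertex 16.00 8.00 19.00
    endloop
  endfacet
  facet normal 0.5883 0.8086 0.0000
    outer loop
      vertex 14.47 12.70 0.00
      vertex 10.47 15.61 0.00
      vertex 10.47 15.61 19.00
    endloop
  endfacet
  facet normal 0.5883 0.8086 0.0000
    outer loop
      vertex 14.47 12.70 0.00
      vertex 10.47 15.61 19.00
      vertex 14.47 12.70 19.00
    endloop
  endfacet
  facet normal 0.0000 1.0000 0.0000
    outer loop
      vertex 10.47 15.61 0.00
      vertex 5.53 15.61 0.00
      vertex 5.53 15.61 19.00
    endloop
  endfacet
  facet normal 0.0000 1.0000 0.0000
    outer loop
      vertex 10.47 15.61 0.00
      vertex 5.53 15.61 19.00
      vertex 10.47 15.61 19.00
    endloop
  endfacet
  facet normal -0.5883 0.8086 0.0000
    outer loop
      vertex 5.53 15.61 0.00
      vertex 1.53 12.70 0.00
      vertex 1.53 12.70 19.00
    endloop
  endfacet
  facet normal -0.5883 0.8086 0.0000
    outer loop
      vertex 5.53 15.61 0.00
      vertex 1.53 12.70 19.00
      vertex 5.53 15.61 19.00
    endloop
  endfacet
  facet normal -0.9509 0.3095 0.0000
    outer loop
      vertex 1.53 12.70 0.00
      vertex 0.00 8.00 0.00
      vertex 0.00 8.00 19.00
    endloop
  endfacet
  facet normal -0.9509 0.3095 0.0000
    outer loop
      vertex 1.53 12.70 0.00
      vertex 0.00 8.00 19.00
      vertex 1.53 12.70 19.00
    endloop
  endfacet
  facet normal -0.9509 -0.3095 0.0000
    outer loop
      vertex 0.00 8.00 0.00
      vertex 1.53 3.30 0.00
      vertex 1.53 3.30 19.00
    endloop
  endfacet
  facet normal -0.9509 -0.3095 0.0000
    outer loop
      vertex 0.00 8.00 0.00
      vertex 1.53 3.30 19.00
      vertex 0.00 8.00 19.00
    endloop
  endfacet
  facet normal -0.5883 -0.8086 0.0000
    outer loop
      vertex 1.53 3.30 0.00
      vertex 5.53 0.39 0.00
      vertex 5.53 0.39 19.00
    endloop
  endfacet
  facet normal -0.5883 -0.8086 0.0000
    outer loop
      vertex 1.53 3.30 0.00
      vertex 5.53 0.39 19.00
      vertex 1.53 3.30 19.00
    endloop
  endfacet
  facet normal 0.0000 -1.0000 0.0000
    outer loop
      vertex 5.53 0.39 0.00
      vertex 10.47 0.39 0.00
      vertex 10.47 0.39 19.00
    endloop
  endfacet
  facet normal 0.0000 -1.0000 0.0000
    outer loop
      vertex 5.53 0.39 0.00
      vertex 10.47 0.39 19.00
      vertex 5.53 0.39 19.00
    endloop
  endfacet
  facet normal 0.5883 -0.8086 0.0000
    outer loop
      vertex 10.47 0.39 0.00
      vertex 14.47 3.30 0.00
      vertex 14.47 3.30 19.00
    endloop
  endfacet
  facet normal 0.5883 -0.8086 0.0000
    outer loop
      vertex 10.47 0.39 0.00
      vertex 14.47 3.30 19.00
      vertex 10.47 0.39 19.00
    endloop
  endfacet
  facet normal 0.9509 -0.3095 0.0000
    outer loop
      vertex 14.47 3.30 0.00
      vertex 16.00 8.00 0.00
      vertex 16.00 8.00 19.00
    endloop
  endfacet
  facet normal 0.9509 -0.3095 0.0000
    outer loop
      vertex 14.47 3.30 0.00
      vertex 16.00 8.00 19.00
      vertex 14.47 3.30 19.00
    endloop
  endfacet
endsolid part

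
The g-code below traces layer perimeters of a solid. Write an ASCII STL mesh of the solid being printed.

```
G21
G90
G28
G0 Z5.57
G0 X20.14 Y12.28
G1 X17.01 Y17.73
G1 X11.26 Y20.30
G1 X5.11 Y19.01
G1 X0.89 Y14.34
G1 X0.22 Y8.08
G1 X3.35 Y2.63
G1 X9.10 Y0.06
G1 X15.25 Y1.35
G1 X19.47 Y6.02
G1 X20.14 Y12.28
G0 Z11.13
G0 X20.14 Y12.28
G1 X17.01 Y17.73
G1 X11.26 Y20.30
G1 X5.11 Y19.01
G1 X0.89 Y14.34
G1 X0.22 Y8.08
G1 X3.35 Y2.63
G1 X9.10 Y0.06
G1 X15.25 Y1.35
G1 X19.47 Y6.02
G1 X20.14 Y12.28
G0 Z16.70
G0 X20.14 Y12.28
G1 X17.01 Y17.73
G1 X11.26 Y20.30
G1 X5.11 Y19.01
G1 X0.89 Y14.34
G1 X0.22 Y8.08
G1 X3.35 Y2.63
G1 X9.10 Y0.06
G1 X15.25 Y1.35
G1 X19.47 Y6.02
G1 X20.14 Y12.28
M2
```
solid part
  facet normal 0.0000 0.0000 -1.0000
    outer loop
      vertex 11.26 20.30 0.00
      vertex 17.01 17.73 0.00
      vertex 20.14 12.28 0.00
    endloop
  endfacet
  facet normal 0.0000 0.0000 -1.0000
    outer loop
      vertex 5.11 19.01 0.00
      vertex 11.26 20.30 0.00
      vertex 20.14 12.28 0.00
    endloop
  endfacet
  facet normal 0.0000 0.0000 -1.0000
    outer loop
      vertex 0.89 14.34 0.00
      vertex 5.11 19.01 0.00
      vertex 20.14 12.28 0.00
    endloop
  endfacet
  facet normal 0.0000 0.0000 -1.0000
    outer loop
      vertex 0.22 8.08 0.00
      vertex 0.89 14.34 0.00
      vertex 20.14 12.28 0.00
    endloop
  endfacet
  facet normal 0.0000 0.0000 -1.0000
    outer loop
      vertex 3.35 2.63 0.00
      vertex 0.22 8.08 0.00
      vertex 20.14 12.28 0.00
    endloop
  endfacet
  facet normal 0.0000 0.0000 -1.0000
    outer loop
      vertex 9.10 0.06 0.00
      vertex 3.35 2.63 0.00
      vertex 20.14 12.28 0.00
    endloop
  endfacet
  facet normal 0.0000 0.0000 -1.0000
    outer loop
      vertex 15.25 1.35 0.00
      vertex 9.10 0.06 0.00
      vertex 20.14 12.28 0.00
    endloop
  endfacet
  facet normal 0.0000 0.0000 -1.0000
    outer loop
      vertex 19.47 6.02 0.00
      vertex 15.25 1.35 0.00
      vertex 20.14 12.28 0.00
    endloop
  endfacet
  facet normal 0.0000 0.0000 1.0000
    outer loop
      vertex 20.14 12.28 16.70
      vertex 17.01 17.73 16.70
      vertex 11.26 20.30 16.70
    endloop
  endfacet
  facet normal 0.0000 0.0000 1.0000
    outer loop
      vertex 20.14 12.28 16.70
      vertex 11.26 20.30 16.70
      vertex 5.11 19.01 16.70
    endloop
  endfacet
  facet normal 0.0000 0.0000 1.0000
    outer loop
      vertex 20.14 12.28 16.70
      vertex 5.11 19.01 16.70
      vertex 0.89 14.34 16.70
    endloop
  endfacet
  facet normal 0.0000 0.0000 1.0000
    outer loop
      vertex 20.14 12.28 16.70
      vertex 0.89 14.34 16.70
      vertex 0.22 8.08 16.70
    endloop
  endfacet
  facet normal 0.0000 0.0000 1.0000
    outer loop
      vertex 20.14 12.28 16.70
      vertex 0.22 8.08 16.70
      vertex 3.35 2.63 16.70
    endloop
  endfacet
  facet normal 0.0000 0.0000 1.0000
    outer loop
      vertex 20.14 12.28 16.70
      vertex 3.35 2.63 16.70
      vertex 9.10 0.06 16.70
    endloop
  endfacet
  facet normal 0.0000 0.0000 1.0000
    outer loop
      vertex 20.14 12.28 16.70
      vertex 9.10 0.06 16.70
      vertex 15.25 1.35 16.70
    endloop
  endfacet
  facet normal 0.0000 0.0000 1.0000
    outer loop
      vertex 20.14 12.28 16.70
      vertex 15.25 1.35 16.70
      vertex 19.47 6.02 16.70
    endloop
  endfacet
  facet normal 0.8672 0.4980 0.0000
    outer loop
      vertex 20.14 12.28 0.00
      vertex 17.01 17.73 0.00
      vertex 17.01 17.73 16.70
    endloop
  endfacet
  facet normal 0.8672 0.4980 0.0000
    outer loop
      vertex 20.14 12.28 0.00
      vertex 17.01 17.73 16.70
      vertex 20.14 12.28 16.70
    endloop
  endfacet
  facet normal 0.4081 0.9130 0.0000
    outer loop
      vertex 17.01 17.73 0.00
      vertex 11.26 20.30 0.00
      vertex 11.26 20.30 16.70
    endloop
  endfacet
  facet normal 0.4081 0.9130 0.0000
    outer loop
      vertex 17.01 17.73 0.00
      vertex 11.26 20.30 16.70
      vertex 17.01 17.73 16.70
    endloop
  endfacet
  facet normal -0.2053 0.9787 0.0000
    outer loop
      vertex 11.26 20.30 0.00
      vertex 5.11 19.01 0.00
      vertex 5.11 19.01 16.70
    endloop
  endfacet
  facet normal -0.2053 0.9787 0.0000
    outer loop
      vertex 11.26 20.30 0.00
      vertex 5.11 19.01 16.70
      vertex 11.26 20.30 16.70
    endloop
  endfacet
  facet normal -0.7419 0.6705 0.0000
    outer loop
      vertex 5.11 19.01 0.00
      vertex 0.89 14.34 0.00
      vertex 0.89 14.34 16.70
    endloop
  endfacet
  facet normal -0.7419 0.6705 0.0000
    outer loop
      vertex 5.11 19.01 0.00
      vertex 0.89 14.34 16.70
      vertex 5.11 19.01 16.70
    endloop
  endfacet
  facet normal -0.9943 0.1064 0.0000
    outer loop
      vertex 0.89 14.34 0.00
      vertex 0.22 8.08 0.00
      vertex 0.22 8.08 16.70
    endloop
  endfacet
  facet normal -0.9943 0.1064 0.0000
    outer loop
      vertex 0.89 14.34 0.00
      vertex 0.22 8.08 16.70
      vertex 0.89 14.34 16.70
    endloop
  endfacet
  facet normal -0.8672 -0.4980 0.0000
    outer loop
      vertex 0.22 8.08 0.00
      vertex 3.35 2.63 0.00
      vertex 3.35 2.63 16.70
    endloop
  endfacet
  facet normal -0.8672 -0.4980 0.0000
    outer loop
      vertex 0.22 8.08 0.00
      vertex 3.35 2.63 16.70
      vertex 0.22 8.08 16.70
    endloop
  endfacet
  facet normal -0.4081 -0.9130 0.0000
    outer loop
      vertex 3.35 2.63 0.00
      vertex 9.10 0.06 0.00
      vertex 9.10 0.06 16.70
    endloop
  endfacet
  facet normal -0.4081 -0.9130 0.0000
    outer loop
      vertex 3.35 2.63 0.00
      vertex 9.10 0.06 16.70
      vertex 3.35 2.63 16.70
    endloop
  endfacet
  facet normal 0.2053 -0.9787 0.0000
    outer loop
      vertex 9.10 0.06 0.00
      vertex 15.25 1.35 0.00
      vertex 15.25 1.35 16.70
    endloop
  endfacet
  facet normal 0.2053 -0.9787 0.0000
    outer loop
      vertex 9.10 0.06 0.00
      vertex 15.25 1.35 16.70
      vertex 9.10 0.06 16.70
    endloop
  endfacet
  facet normal 0.7419 -0.6705 0.0000
    outer loop
      vertex 15.25 1.35 0.00
      vertex 19.47 6.02 0.00
      vertex 19.47 6.02 16.70
    endloop
  endfacet
  facet normal 0.7419 -0.6705 0.0000
    outer loop
      vertex 15.25 1.35 0.00
      vertex 19.47 6.02 16.70
      vertex 15.25 1.35 16.70
    endloop
  endfacet
  facet normal 0.9943 -0.1064 0.0000
    outer loop
      vertex 19.47 6.02 0.00
      vertex 20.14 12.28 0.00
      vertex 20.14 12.28 16.70
    endloop
  endfacet
  facet normal 0.9943 -0.1064 0.0000
    outer loop
      vertex 19.47 6.02 0.00
      vertex 20.14 12.28 16.70
      vertex 19.47 6.02 16.70
    endloop
  endfacet
endsolid part

The G0 Z moves step by Δz≈5.57 mm. Every layer's G1 loop is the same polygon, so the solid is a straight extrusion of it from z=0 to z≈16.7. Closing with flat bottom and top caps and triangulating gives 36 facets — a regular 10-sided prism (a cylinder approximated with 10 flat sides), circumscribed radius ≈ 10.2 mm, height ≈ 16.7 mm.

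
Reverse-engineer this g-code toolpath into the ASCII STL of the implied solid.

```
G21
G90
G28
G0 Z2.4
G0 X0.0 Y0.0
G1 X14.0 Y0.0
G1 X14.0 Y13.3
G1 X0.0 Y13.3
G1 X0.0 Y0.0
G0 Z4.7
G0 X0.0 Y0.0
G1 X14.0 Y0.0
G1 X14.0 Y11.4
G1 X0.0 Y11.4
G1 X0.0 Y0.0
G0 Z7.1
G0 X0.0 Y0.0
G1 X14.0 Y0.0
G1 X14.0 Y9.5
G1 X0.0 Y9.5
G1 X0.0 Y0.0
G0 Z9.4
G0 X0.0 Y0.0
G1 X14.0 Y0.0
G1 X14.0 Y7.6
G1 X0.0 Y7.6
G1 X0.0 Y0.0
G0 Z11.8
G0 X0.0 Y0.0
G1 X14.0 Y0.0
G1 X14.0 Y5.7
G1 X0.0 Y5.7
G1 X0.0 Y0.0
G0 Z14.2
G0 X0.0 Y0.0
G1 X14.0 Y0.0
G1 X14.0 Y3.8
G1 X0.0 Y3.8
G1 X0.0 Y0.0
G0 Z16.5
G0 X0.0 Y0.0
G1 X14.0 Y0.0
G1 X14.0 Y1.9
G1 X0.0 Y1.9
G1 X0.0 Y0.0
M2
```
solid part
  facet normal 0.0000 0.0000 -1.0000
    outer loop
      vertex 14.0 15.2 0.0
      vertex 14.0 0.0 0.0
      vertex 0.0 0.0 0.0
    endloop
  endfacet
  facet normal 0.0000 0.0000 -1.0000
    outer loop
      vertex 0.0 15.2 0.0
      vertex 14.0 15.2 0.0
      vertex 0.0 0.0 0.0
    endloop
  endfacet
  facet normal 0.0000 -1.0000 0.0000
    outer loop
      vertex 0.0 0.0 0.0
      vertex 14.0 0.0 0.0
      vertex 14.0 0.0 18.9
    endloop
  endfacet
  facet normal 0.0000 -1.0000 0.0000
    outer loop
      vertex 0.0 0.0 0.0
      vertex 14.0 0.0 18.9
      vertex 0.0 0.0 18.9
    endloop
  endfacet
  facet normal 0.0000 0.7793 0.6267
    outer loop
      vertex 0.0 0.0 18.9
      vertex 14.0 0.0 18.9
      vertex 14.0 15.2 0.0
    endloop
  endfacet
  facet normal 0.0000 0.7793 0.6267
    outer loop
      vertex 0.0 0.0 18.9
      vertex 14.0 15.2 0.0
      vertex 0.0 15.2 0.0
    endloop
  endfacet
  facet normal -1.0000 0.0000 0.0000
    outer loop
      vertex 0.0 0.0 18.9
      vertex 0.0 15.2 0.0
      vertex 0.0 0.0 0.0
    endloop
  endfacet
  facet normal 1.0000 0.0000 0.0000
    outer loop
      vertex 14.0 0.0 0.0
      vertex 14.0 15.2 0.0
      vertex 14.0 0.0 18.9
    endloop
  endfacet
endsolid part

The G0 Z moves step by Δz≈2.4 mm. The G1 loops shrink linearly with z, so the solid tapers from its base footprint up to z≈18.9. Closing with a flat bottom cap and the tapered top and triangulating gives 8 facets — a wedge (ramp): 14 × 15.2 mm base, rising to 18.9 mm along the y=0 edge and sloping linearly to z=0 at y=15.2.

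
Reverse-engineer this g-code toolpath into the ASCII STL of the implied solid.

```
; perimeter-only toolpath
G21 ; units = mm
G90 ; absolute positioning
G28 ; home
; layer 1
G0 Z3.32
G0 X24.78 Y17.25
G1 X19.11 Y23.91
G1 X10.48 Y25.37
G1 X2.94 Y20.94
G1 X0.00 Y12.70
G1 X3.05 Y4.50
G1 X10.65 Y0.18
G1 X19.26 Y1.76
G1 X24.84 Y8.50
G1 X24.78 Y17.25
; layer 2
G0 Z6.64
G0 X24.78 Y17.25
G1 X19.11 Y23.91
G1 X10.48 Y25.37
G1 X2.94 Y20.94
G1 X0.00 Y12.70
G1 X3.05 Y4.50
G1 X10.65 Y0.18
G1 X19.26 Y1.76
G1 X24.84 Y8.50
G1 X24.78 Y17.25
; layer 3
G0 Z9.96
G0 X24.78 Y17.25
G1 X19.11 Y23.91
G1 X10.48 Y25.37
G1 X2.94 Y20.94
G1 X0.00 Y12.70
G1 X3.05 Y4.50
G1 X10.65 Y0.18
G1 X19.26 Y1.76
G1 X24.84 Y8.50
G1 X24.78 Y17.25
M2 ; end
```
solid part
  facet normal 0.0000 0.0000 -1.0000
    outer loop
      vertex 10.48 25.37 0.00
      vertex 19.11 23.91 0.00
      vertex 24.78 17.25 0.00
    endloop
  endfacet
  facet normal 0.0000 0.0000 -1.0000
    outer loop
      vertex 2.94 20.94 0.00
      vertex 10.48 25.37 0.00
      vertex 24.78 17.25 0.00
    endloop
  endfacet
  facet normal 0.0000 0.0000 -1.0000
    outer loop
      vertex 0.00 12.70 0.00
      vertex 2.94 20.94 0.00
      vertex 24.78 17.25 0.00
    endloop
  endfacet
  facet normal 0.0000 0.0000 -1.0000
    outer loop
      vertex 3.05 4.50 0.00
      vertex 0.00 12.70 0.00
      vertex 24.78 17.25 0.00
    endloop
  endfacet
  facet normal 0.0000 0.0000 -1.0000
    outer loop
      vertex 10.65 0.18 0.00
      vertex 3.05 4.50 0.00
      vertex 24.78 17.25 0.00
    endloop
  endfacet
  facet normal 0.0000 0.0000 -1.0000
    outer loop
      vertex 19.26 1.76 0.00
      vertex 10.65 0.18 0.00
      vertex 24.78 17.25 0.00
    endloop
  endfacet
  facet normal 0.0000 0.0000 -1.0000
    outer loop
      vertex 24.84 8.50 0.00
      vertex 19.26 1.76 0.00
      vertex 24.78 17.25 0.00
    endloop
  endfacet
  facet normal 0.0000 0.0000 1.0000
    outer loop
      vertex 24.78 17.25 9.96
      vertex 19.11 23.91 9.96
      vertex 10.48 25.37 9.96
    endloop
  endfacet
  facet normal 0.0000 0.0000 1.0000
    outer loop
      vertex 24.78 17.25 9.96
      vertex 10.48 25.37 9.96
      vertex 2.94 20.94 9.96
    endloop
  endfacet
  facet normal 0.0000 0.0000 1.0000
    outer loop
      vertex 24.78 17.25 9.96
      vertex 2.94 20.94 9.96
      vertex 0.00 12.70 9.96
    endloop
  endfacet
  facet normal 0.0000 0.0000 1.0000
    outer loop
      vertex 24.78 17.25 9.96
      vertex 0.00 12.70 9.96
      vertex 3.05 4.50 9.96
    endloop
  endfacet
  facet normal 0.0000 0.0000 1.0000
    outer loop
      vertex 24.78 17.25 9.96
      vertex 3.05 4.50 9.96
      vertex 10.65 0.18 9.96
    endloop
  endfacet
  facet normal 0.0000 0.0000 1.0000
    outer loop
      vertex 24.78 17.25 9.96
      vertex 10.65 0.18 9.96
      vertex 19.26 1.76 9.96
    endloop
  endfacet
  facet normal 0.0000 0.0000 1.0000
    outer loop
      vertex 24.78 17.25 9.96
      vertex 19.26 1.76 9.96
      vertex 24.84 8.50 9.96
    endloop
  endfacet
  facet normal 0.7614 0.6482 0.0000
    outer loop
      vertex 24.78 17.25 0.00
      vertex 19.11 23.91 0.00
      vertex 19.11 23.91 9.96
    endloop
  endfacet
  facet normal 0.7614 0.6482 0.0000
    outer loop
      vertex 24.78 17.25 0.00
      vertex 19.11 23.91 9.96
      vertex 24.78 17.25 9.96
    endloop
  endfacet
  facet normal 0.1668 0.9860 0.0000
    outer loop
      vertex 19.11 23.91 0.00
      vertex 10.48 25.37 0.00
      vertex 10.48 25.37 9.96
    endloop
  endfacet
  facet normal 0.1668 0.9860 0.0000
    outer loop
      vertex 19.11 23.91 0.00
      vertex 10.48 25.37 9.96
      vertex 19.11 23.91 9.96
    endloop
  endfacet
  facet normal -0.5066 0.8622 0.0000
    outer loop
      vertex 10.48 25.37 0.00
      vertex 2.94 20.94 0.00
      vertex 2.94 20.94 9.96
    endloop
  endfacet
  facet normal -0.5066 0.8622 0.0000
    outer loop
      vertex 10.48 25.37 0.00
      vertex 2.94 20.94 9.96
      vertex 10.48 25.37 9.96
    endloop
  endfacet
  facet normal -0.9418 0.3360 0.0000
    outer loop
      vertex 2.94 20.94 0.00
      vertex 0.00 12.70 0.00
      vertex 0.00 12.70 9.96
    endloop
  endfacet
  facet normal -0.9418 0.3360 0.0000
    outer loop
      vertex 2.94 20.94 0.00
      vertex 0.00 12.70 9.96
      vertex 2.94 20.94 9.96
    endloop
  endfacet
  facet normal -0.9373 -0.3486 0.0000
    outer loop
      vertex 0.00 12.70 0.00
      vertex 3.05 4.50 0.00
      vertex 3.05 4.50 9.96
    endloop
  endfacet
  facet normal -0.9373 -0.3486 0.0000
    outer loop
      vertex 0.00 12.70 0.00
      vertex 3.05 4.50 9.96
      vertex 0.00 12.70 9.96
    endloop
  endfacet
  facet normal -0.4942 -0.8694 0.0000
    outer loop
      vertex 3.05 4.50 0.00
      vertex 10.65 0.18 0.00
      vertex 10.65 0.18 9.96
    endloop
  endfacet
  facet normal -0.4942 -0.8694 0.0000
    outer loop
      vertex 3.05 4.50 0.00
      vertex 10.65 0.18 9.96
      vertex 3.05 4.50 9.96
    endloop
  endfacet
  facet normal 0.1805 -0.9836 0.0000
    outer loop
      vertex 10.65 0.18 0.00
      vertex 19.26 1.76 0.00
      vertex 19.26 1.76 9.96
    endloop
  endfacet
  facet normal 0.1805 -0.9836 0.0000
    outer loop
      vertex 10.65 0.18 0.00
      vertex 19.26 1.76 9.96
      vertex 10.65 0.18 9.96
    endloop
  endfacet
  facet normal 0.7703 -0.6377 0.0000
    outer loop
      vertex 19.26 1.76 0.00
      vertex 24.84 8.50 0.00
      vertex 24.84 8.50 9.96
    endloop
  endfacet
  facet normal 0.7703 -0.6377 0.0000
    outer loop
      vertex 19.26 1.76 0.00
      vertex 24.84 8.50 9.96
      vertex 19.26 1.76 9.96
    endloop
  endfacet
  facet normal 1.0000 0.0069 0.0000
    outer loop
      vertex 24.84 8.50 0.00
      vertex 24.78 17.25 0.00
      vertex 24.78 17.25 9.96
    endloop
  endfacet
  facet normal 1.0000 0.0069 0.0000
    outer loop
      vertex 24.84 8.50 0.00
      vertex 24.78 17.25 9.96
      vertex 24.84 8.50 9.96
    endloop
  endfacet
endsolid part

The G0 Z moves step by Δz≈3.32 mm. Every layer's G1 loop is the same polygon, so the solid is a straight extrusion of it from z=0 to z≈9.96. Closing with flat bottom and top caps and triangulating gives 32 facets — a regular 9-sided prism (a cylinder approximated with 9 flat sides), circumscribed radius ≈ 12.8 mm, height ≈ 9.96 mm.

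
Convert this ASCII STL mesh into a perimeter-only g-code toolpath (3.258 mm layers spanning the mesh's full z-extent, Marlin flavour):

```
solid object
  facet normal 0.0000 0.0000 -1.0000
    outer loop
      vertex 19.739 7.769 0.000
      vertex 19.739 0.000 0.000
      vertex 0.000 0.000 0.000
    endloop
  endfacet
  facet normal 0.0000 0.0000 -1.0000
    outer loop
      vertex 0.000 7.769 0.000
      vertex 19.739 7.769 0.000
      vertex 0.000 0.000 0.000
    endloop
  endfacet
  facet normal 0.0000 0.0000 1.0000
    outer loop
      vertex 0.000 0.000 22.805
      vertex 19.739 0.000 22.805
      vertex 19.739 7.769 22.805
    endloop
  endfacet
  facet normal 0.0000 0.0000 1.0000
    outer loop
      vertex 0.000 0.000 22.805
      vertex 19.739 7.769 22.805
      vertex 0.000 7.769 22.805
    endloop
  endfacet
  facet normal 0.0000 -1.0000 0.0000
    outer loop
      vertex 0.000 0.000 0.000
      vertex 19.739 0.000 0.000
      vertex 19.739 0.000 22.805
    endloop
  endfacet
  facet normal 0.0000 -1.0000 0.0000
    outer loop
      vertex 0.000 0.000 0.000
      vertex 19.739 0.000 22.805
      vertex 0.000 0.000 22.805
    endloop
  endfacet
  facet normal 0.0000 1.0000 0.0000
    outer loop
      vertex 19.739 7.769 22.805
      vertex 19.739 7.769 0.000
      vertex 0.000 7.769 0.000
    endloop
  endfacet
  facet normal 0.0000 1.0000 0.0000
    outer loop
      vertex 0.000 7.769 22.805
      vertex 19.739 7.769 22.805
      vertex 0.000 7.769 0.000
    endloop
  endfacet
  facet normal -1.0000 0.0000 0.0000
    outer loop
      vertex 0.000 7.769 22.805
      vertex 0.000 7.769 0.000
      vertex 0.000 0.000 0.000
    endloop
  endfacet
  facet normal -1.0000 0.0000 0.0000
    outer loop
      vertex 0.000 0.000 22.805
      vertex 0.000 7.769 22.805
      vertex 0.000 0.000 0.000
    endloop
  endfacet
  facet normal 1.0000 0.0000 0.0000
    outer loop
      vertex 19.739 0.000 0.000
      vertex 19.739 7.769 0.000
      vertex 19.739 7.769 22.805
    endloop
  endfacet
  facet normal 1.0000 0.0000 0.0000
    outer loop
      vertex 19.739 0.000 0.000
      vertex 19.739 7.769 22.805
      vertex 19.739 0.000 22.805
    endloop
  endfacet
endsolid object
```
; perimeter-only toolpath
G21 ; units = mm
G90 ; absolute positioning
G28 ; home
; layer 1
G0 Z3.258
G0 X0.000 Y0.000
G1 X19.739 Y0.000
G1 X19.739 Y7.769
G1 X0.000 Y7.769
G1 X0.000 Y0.000
; layer 2
G0 Z6.516
G0 X0.000 Y0.000
G1 X19.739 Y0.000
G1 X19.739 Y7.769
G1 X0.000 Y7.769
G1 X0.000 Y0.000
; layer 3
G0 Z9.774
G0 X0.000 Y0.000
G1 X19.739 Y0.000
G1 X19.739 Y7.769
G1 X0.000 Y7.769
G1 X0.000 Y0.000
; layer 4
G0 Z13.031
G0 X0.000 Y0.000
G1 X19.739 Y0.000
G1 X19.739 Y7.769
G1 X0.000 Y7.769
G1 X0.000 Y0.000
; layer 5
G0 Z16.289
G0 X0.000 Y0.000
G1 X19.739 Y0.000
G1 X19.739 Y7.769
G1 X0.000 Y7.769
G1 X0.000 Y0.000
; layer 6
G0 Z19.547
G0 X0.000 Y0.000
G1 X19.739 Y0.000
G1 X19.739 Y7.769
G1 X0.000 Y7.769
G1 X0.000 Y0.000
; layer 7
G0 Z22.805
G0 X0.000 Y0.000
G1 X19.739 Y0.000
G1 X19.739 Y7.769
G1 X0.000 Y7.769
G1 X0.000 Y0.000
M2 ; end

The solid is a rectangular box, roughly 19.7 × 7.77 mm footprint and 22.8 mm tall. Slicing at Δz = 3.258 mm — 7 equal slices spanning the solid's height, so layer i sits at z = i·h/7 — gives 7 non-empty perimeters. Each is a 4-segment closed polygon; G0 lifts to the layer z and rapids to the start vertex, then G1 traces the edges.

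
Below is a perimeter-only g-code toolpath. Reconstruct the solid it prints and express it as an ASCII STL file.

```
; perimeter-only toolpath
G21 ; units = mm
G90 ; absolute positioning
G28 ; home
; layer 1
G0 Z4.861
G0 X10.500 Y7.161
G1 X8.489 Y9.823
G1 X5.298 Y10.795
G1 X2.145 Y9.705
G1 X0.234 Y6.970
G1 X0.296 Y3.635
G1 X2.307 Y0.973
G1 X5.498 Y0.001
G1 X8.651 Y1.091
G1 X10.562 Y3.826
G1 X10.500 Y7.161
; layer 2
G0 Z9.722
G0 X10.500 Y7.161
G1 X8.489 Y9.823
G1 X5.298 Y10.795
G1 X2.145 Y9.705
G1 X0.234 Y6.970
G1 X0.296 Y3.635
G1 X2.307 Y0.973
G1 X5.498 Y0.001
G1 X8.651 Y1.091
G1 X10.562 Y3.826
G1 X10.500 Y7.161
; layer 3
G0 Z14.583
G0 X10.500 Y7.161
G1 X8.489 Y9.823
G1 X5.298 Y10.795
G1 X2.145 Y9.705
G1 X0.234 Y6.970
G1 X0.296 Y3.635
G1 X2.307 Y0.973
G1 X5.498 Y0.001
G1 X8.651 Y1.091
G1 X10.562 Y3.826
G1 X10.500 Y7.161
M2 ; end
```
solid part
  facet normal 0.0000 0.0000 -1.0000
    outer loop
      vertex 5.298 10.795 0.000
      vertex 8.489 9.823 0.000
      vertex 10.500 7.161 0.000
    endloop
  endfacet
  facet normal 0.0000 0.0000 -1.0000
    outer loop
      vertex 2.145 9.705 0.000
      vertex 5.298 10.795 0.000
      vertex 10.500 7.161 0.000
    endloop
  endfacet
  facet normal 0.0000 0.0000 -1.0000
    outer loop
      vertex 0.234 6.970 0.000
      vertex 2.145 9.705 0.000
      vertex 10.500 7.161 0.000
    endloop
  endfacet
  facet normal 0.0000 0.0000 -1.0000
    outer loop
      vertex 0.296 3.635 0.000
      vertex 0.234 6.970 0.000
      vertex 10.500 7.161 0.000
    endloop
  endfacet
  facet normal 0.0000 0.0000 -1.0000
    outer loop
      vertex 2.307 0.973 0.000
      vertex 0.296 3.635 0.000
      vertex 10.500 7.161 0.000
    endloop
  endfacet
  facet normal 0.0000 0.0000 -1.0000
    outer loop
      vertex 5.498 0.001 0.000
      vertex 2.307 0.973 0.000
      vertex 10.500 7.161 0.000
    endloop
  endfacet
  facet normal 0.0000 0.0000 -1.0000
    outer loop
      vertex 8.651 1.091 0.000
      vertex 5.498 0.001 0.000
      vertex 10.500 7.161 0.000
    endloop
  endfacet
  facet normal 0.0000 0.0000 -1.0000
    outer loop
      vertex 10.562 3.826 0.000
      vertex 8.651 1.091 0.000
      vertex 10.500 7.161 0.000
    endloop
  endfacet
  facet normal 0.0000 0.0000 1.0000
    outer loop
      vertex 10.500 7.161 14.583
      vertex 8.489 9.823 14.583
      vertex 5.298 10.795 14.583
    endloop
  endfacet
  facet normal 0.0000 0.0000 1.0000
    outer loop
      vertex 10.500 7.161 14.583
      vertex 5.298 10.795 14.583
      vertex 2.145 9.705 14.583
    endloop
  endfacet
  facet normal 0.0000 0.0000 1.0000
    outer loop
      vertex 10.500 7.161 14.583
      vertex 2.145 9.705 14.583
      vertex 0.234 6.970 14.583
    endloop
  endfacet
  facet normal 0.0000 0.0000 1.0000
    outer loop
      vertex 10.500 7.161 14.583
      vertex 0.234 6.970 14.583
      vertex 0.296 3.635 14.583
    endloop
  endfacet
  facet normal 0.0000 0.0000 1.0000
    outer loop
      vertex 10.500 7.161 14.583
      vertex 0.296 3.635 14.583
      vertex 2.307 0.973 14.583
    endloop
  endfacet
  facet normal 0.0000 0.0000 1.0000
    outer loop
      vertex 10.500 7.161 14.583
      vertex 2.307 0.973 14.583
      vertex 5.498 0.001 14.583
    endloop
  endfacet
  facet normal 0.0000 0.0000 1.0000
    outer loop
      vertex 10.500 7.161 14.583
      vertex 5.498 0.001 14.583
      vertex 8.651 1.091 14.583
    endloop
  endfacet
  facet normal 0.0000 0.0000 1.0000
    outer loop
      vertex 10.500 7.161 14.583
      vertex 8.651 1.091 14.583
      vertex 10.562 3.826 14.583
    endloop
  endfacet
  facet normal 0.7979 0.6028 0.0000
    outer loop
      vertex 10.500 7.161 0.000
      vertex 8.489 9.823 0.000
      vertex 8.489 9.823 14.583
    endloop
  endfacet
  facet normal 0.7979 0.6028 0.0000
    outer loop
      vertex 10.500 7.161 0.000
      vertex 8.489 9.823 14.583
      vertex 10.500 7.161 14.583
    endloop
  endfacet
  facet normal 0.2914 0.9566 0.0000
    outer loop
      vertex 8.489 9.823 0.000
      vertex 5.298 10.795 0.000
      vertex 5.298 10.795 14.583
    endloop
  endfacet
  facet normal 0.2914 0.9566 0.0000
    outer loop
      vertex 8.489 9.823 0.000
      vertex 5.298 10.795 14.583
      vertex 8.489 9.823 14.583
    endloop
  endfacet
  facet normal -0.3267 0.9451 0.0000
    outer loop
      vertex 5.298 10.795 0.000
      vertex 2.145 9.705 0.000
      vertex 2.145 9.705 14.583
    endloop
  endfacet
  facet normal -0.3267 0.9451 0.0000
    outer loop
      vertex 5.298 10.795 0.000
      vertex 2.145 9.705 14.583
      vertex 5.298 10.795 14.583
    endloop
  endfacet
  facet normal -0.8197 0.5728 0.0000
    outer loop
      vertex 2.145 9.705 0.000
      vertex 0.234 6.970 0.000
      vertex 0.234 6.970 14.583
    endloop
  endfacet
  facet normal -0.8197 0.5728 0.0000
    outer loop
      vertex 2.145 9.705 0.000
      vertex 0.234 6.970 14.583
      vertex 2.145 9.705 14.583
    endloop
  endfacet
  facet normal -0.9998 -0.0186 0.0000
    outer loop
      vertex 0.234 6.970 0.000
      vertex 0.296 3.635 0.000
      vertex 0.296 3.635 14.583
    endloop
  endfacet
  facet normal -0.9998 -0.0186 0.0000
    outer loop
      vertex 0.234 6.970 0.000
      vertex 0.296 3.635 14.583
      vertex 0.234 6.970 14.583
    endloop
  endfacet
  facet normal -0.7979 -0.6028 0.0000
    outer loop
      vertex 0.296 3.635 0.000
      vertex 2.307 0.973 0.000
      vertex 2.307 0.973 14.583
    endloop
  endfacet
  facet normal -0.7979 -0.6028 0.0000
    outer loop
      vertex 0.296 3.635 0.000
      vertex 2.307 0.973 14.583
      vertex 0.296 3.635 14.583
    endloop
  endfacet
  facet normal -0.2914 -0.9566 0.0000
    outer loop
      vertex 2.307 0.973 0.000
      vertex 5.498 0.001 0.000
      vertex 5.498 0.001 14.583
    endloop
  endfacet
  facet normal -0.2914 -0.9566 0.0000
    outer loop
      vertex 2.307 0.973 0.000
      vertex 5.498 0.001 14.583
      vertex 2.307 0.973 14.583
    endloop
  endfacet
  facet normal 0.3267 -0.9451 0.0000
    outer loop
      vertex 5.498 0.001 0.000
      vertex 8.651 1.091 0.000
      vertex 8.651 1.091 14.583
    endloop
  endfacet
  facet normal 0.3267 -0.9451 0.0000
    outer loop
      vertex 5.498 0.001 0.000
      vertex 8.651 1.091 14.583
      vertex 5.498 0.001 14.583
    endloop
  endfacet
  facet normal 0.8197 -0.5728 0.0000
    outer loop
      vertex 8.651 1.091 0.000
      vertex 10.562 3.826 0.000
      vertex 10.562 3.826 14.583
    endloop
  endfacet
  facet normal 0.8197 -0.5728 0.0000
    outer loop
      vertex 8.651 1.091 0.000
      vertex 10.562 3.826 14.583
      vertex 8.651 1.091 14.583
    endloop
  endfacet
  facet normal 0.9998 0.0186 0.0000
    outer loop
      vertex 10.562 3.826 0.000
      vertex 10.500 7.161 0.000
      vertex 10.500 7.161 14.583
    endloop
  endfacet
  facet normal 0.9998 0.0186 0.0000
    outer loop
      vertex 10.562 3.826 0.000
      vertex 10.500 7.161 14.583
      vertex 10.562 3.826 14.583
    endloop
  endfacet
endsolid part

The G0 Z moves step by Δz≈4.861 mm. Every layer's G1 loop is the same polygon, so the solid is a straight extrusion of it from z=0 to z≈14.6. Closing with flat bottom and top caps and triangulating gives 36 facets — a regular 10-sided prism (a cylinder approximated with 10 flat sides), circumscribed radius ≈ 5.4 mm, height ≈ 14.6 mm.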